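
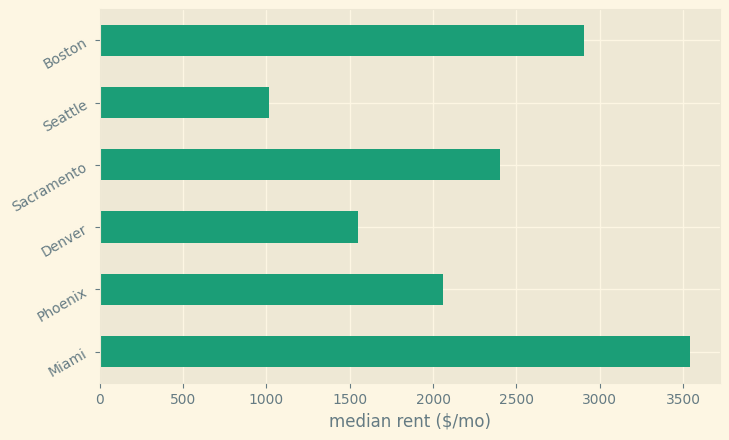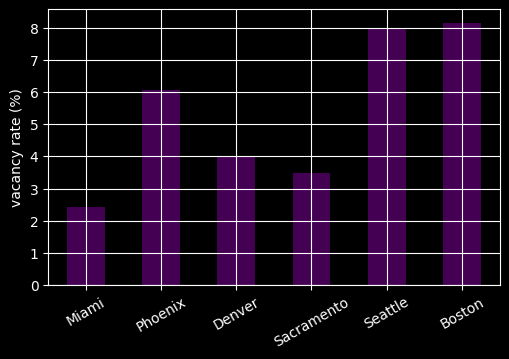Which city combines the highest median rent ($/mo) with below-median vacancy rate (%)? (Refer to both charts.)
Chart 2 median vacancy rate (%) ≈ 5; below-median cities: Miami, Denver, Sacramento. Among those, Miami has the highest median rent ($/mo) (≈ 3500).

Miami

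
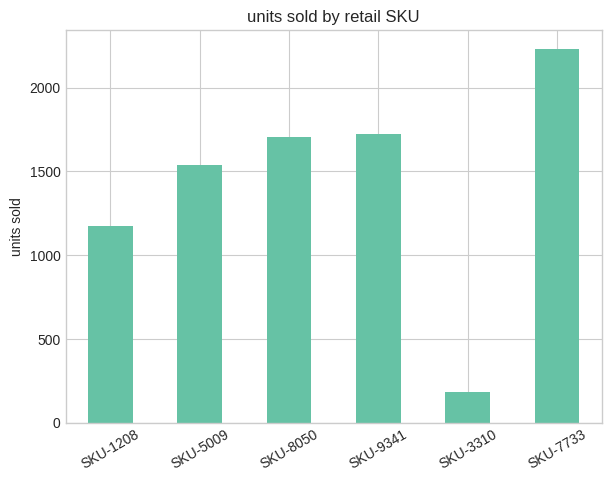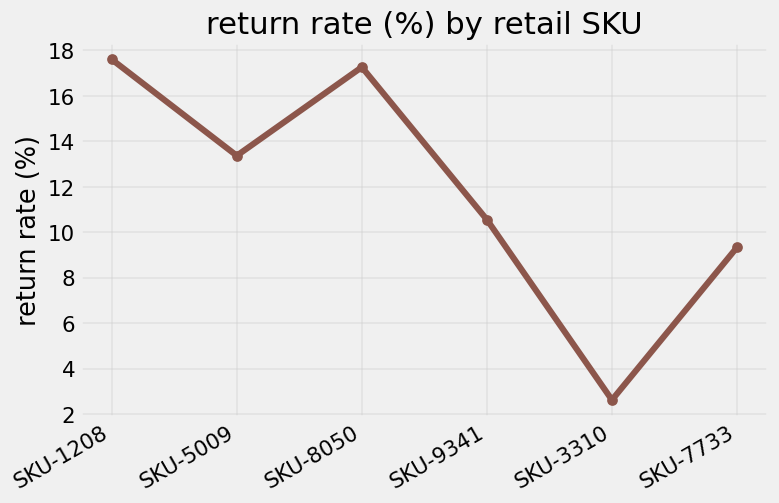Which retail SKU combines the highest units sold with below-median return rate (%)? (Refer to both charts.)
SKU-7733

Chart 2 median return rate (%) ≈ 12; below-median retail SKUs: SKU-9341, SKU-3310, SKU-7733. Among those, SKU-7733 has the highest units sold (≈ 2000).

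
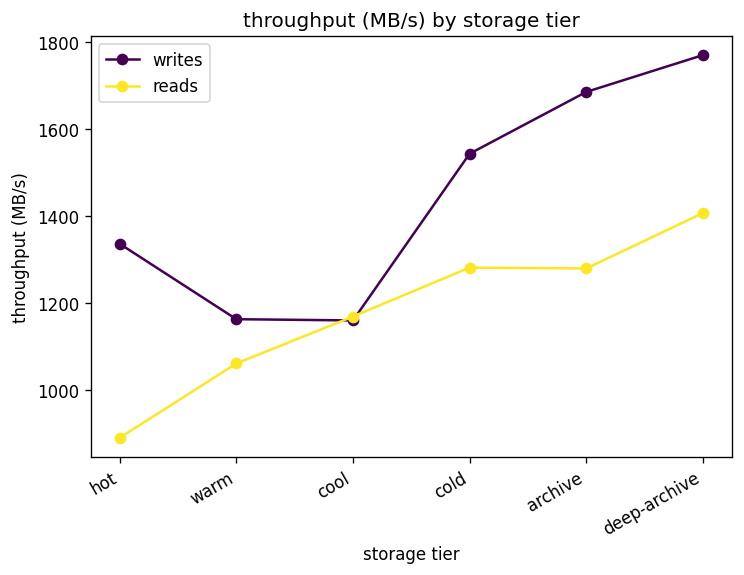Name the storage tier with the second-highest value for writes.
archive

Top 3 for writes: deep-archive ≈ 1800, archive ≈ 1700, cold ≈ 1500.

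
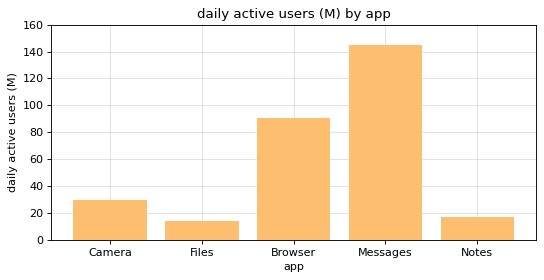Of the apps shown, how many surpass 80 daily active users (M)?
2

Above 80: Browser, Messages.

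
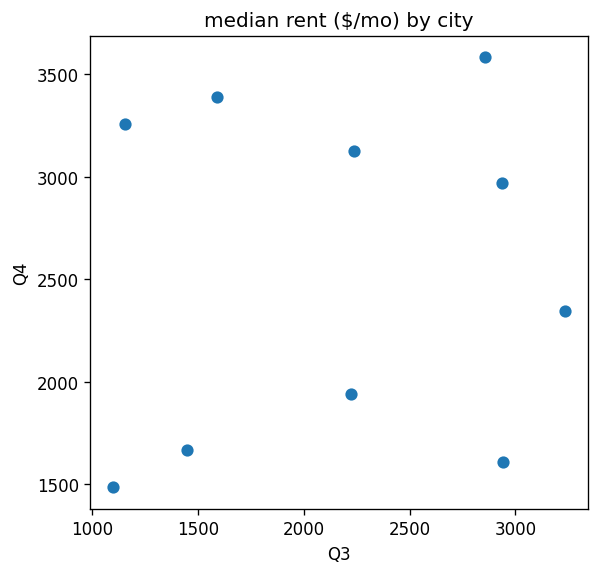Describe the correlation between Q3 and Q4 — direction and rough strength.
Points are roughly uncorrelated; weak (|r| ≈ 0.1).

no clear correlation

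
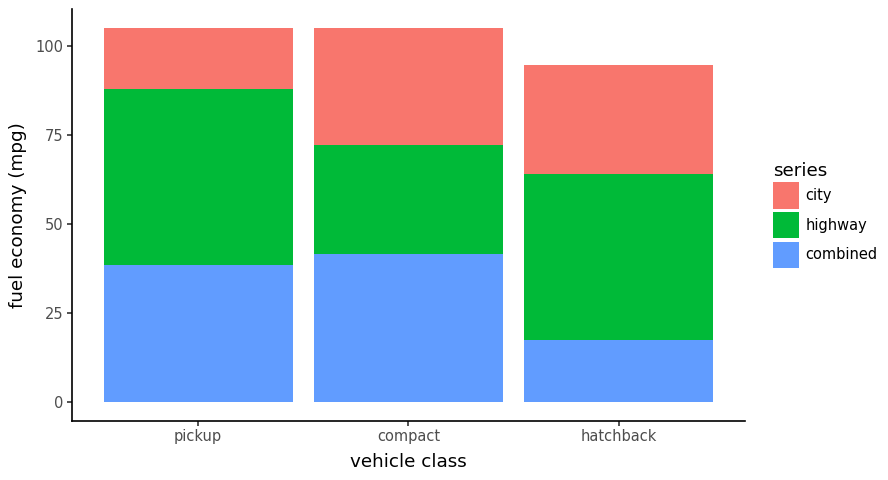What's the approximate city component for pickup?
city top ≈ 110, bottom ≈ 90; segment ≈ 20.

≈ 20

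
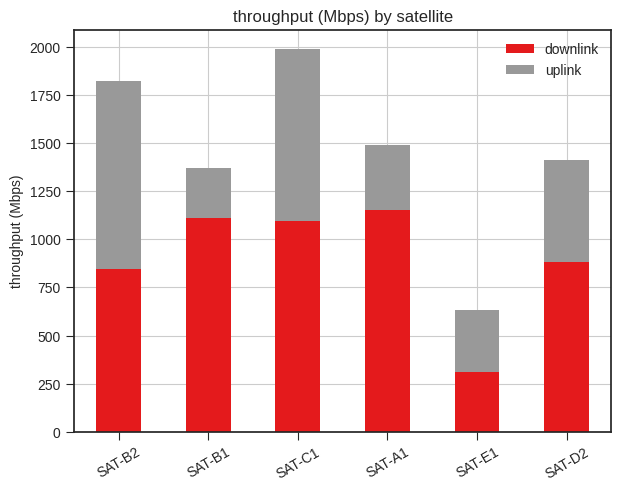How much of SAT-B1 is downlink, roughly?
≈ 1200

downlink top ≈ 1200, bottom ≈ 0; segment ≈ 1200.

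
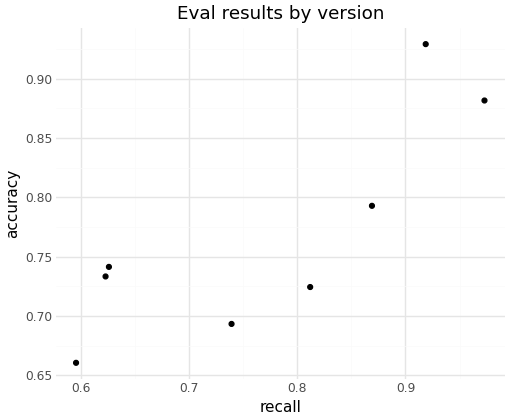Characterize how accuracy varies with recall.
Points are positively correlated; strong (|r| ≈ 0.8).

positive, strong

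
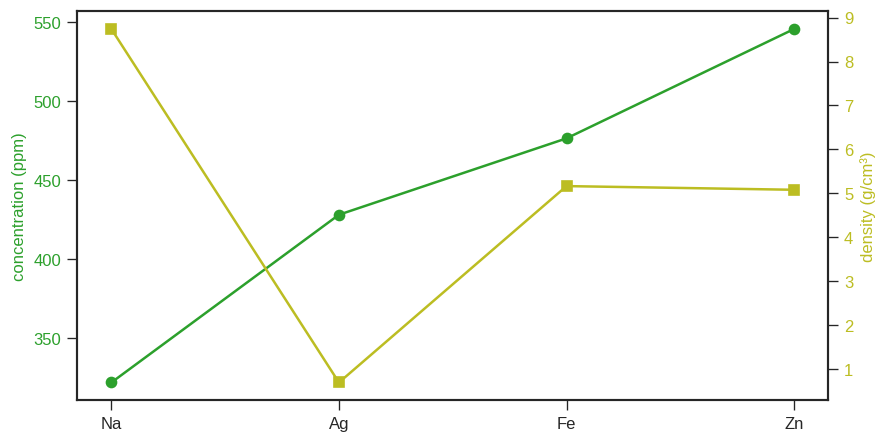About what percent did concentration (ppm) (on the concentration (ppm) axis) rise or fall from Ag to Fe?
≈ +14.3%

Ag ≈ 420, Fe ≈ 480; (480 − 420) / 420 ≈ +14.3%.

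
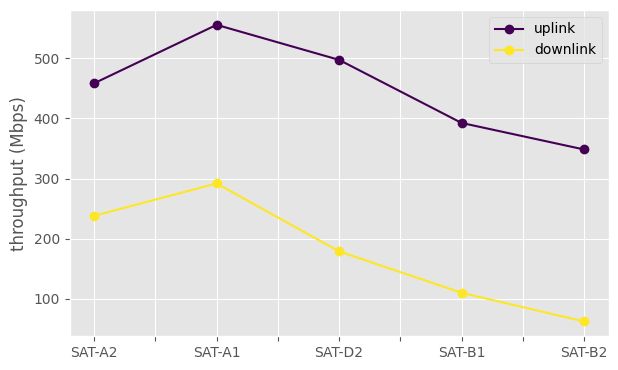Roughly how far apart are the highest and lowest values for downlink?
≈ 250

Max SAT-A1 ≈ 300, min SAT-B2 ≈ 50; range ≈ 250.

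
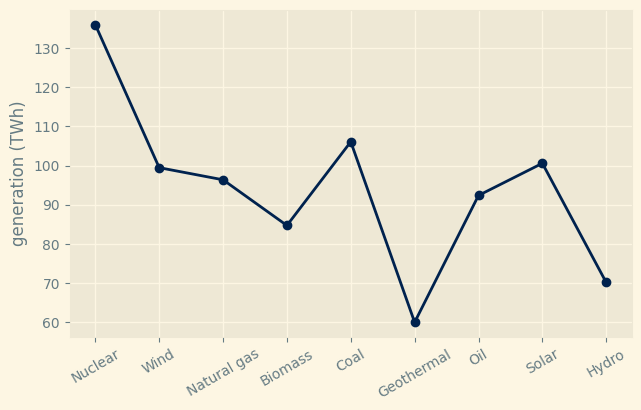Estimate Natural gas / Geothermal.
Natural gas ≈ 100, Geothermal ≈ 60; 100/60 ≈ 1.67.

≈ 1.67×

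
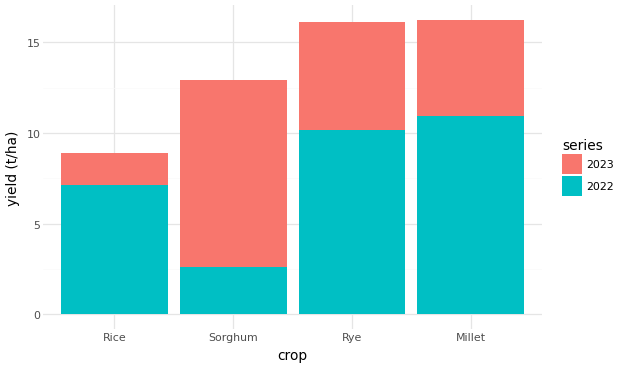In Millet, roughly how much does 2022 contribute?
≈ 10

2022 top ≈ 10, bottom ≈ 0; segment ≈ 10.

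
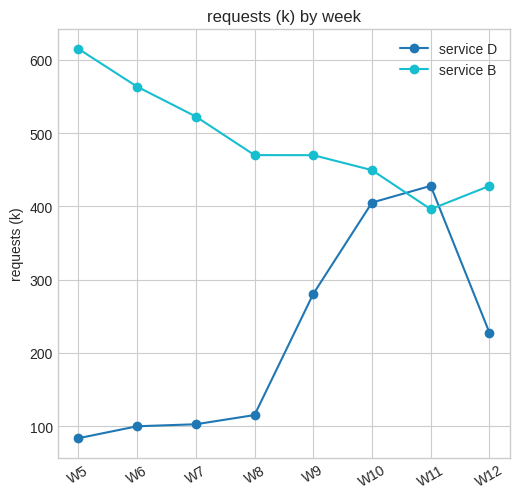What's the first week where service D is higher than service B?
W10: service D ≈ 400 vs service B ≈ 450 (not yet); W11: service D ≈ 450 vs service B ≈ 400 (first crossover).

W11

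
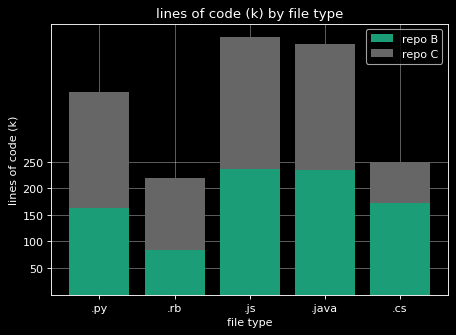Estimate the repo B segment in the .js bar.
≈ 250

repo B top ≈ 250, bottom ≈ 0; segment ≈ 250.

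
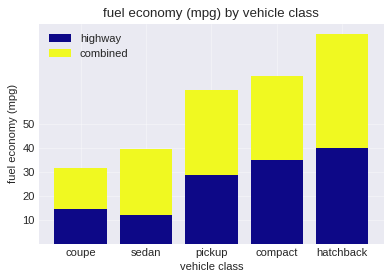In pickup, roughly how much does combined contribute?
combined top ≈ 60, bottom ≈ 30; segment ≈ 30.

≈ 30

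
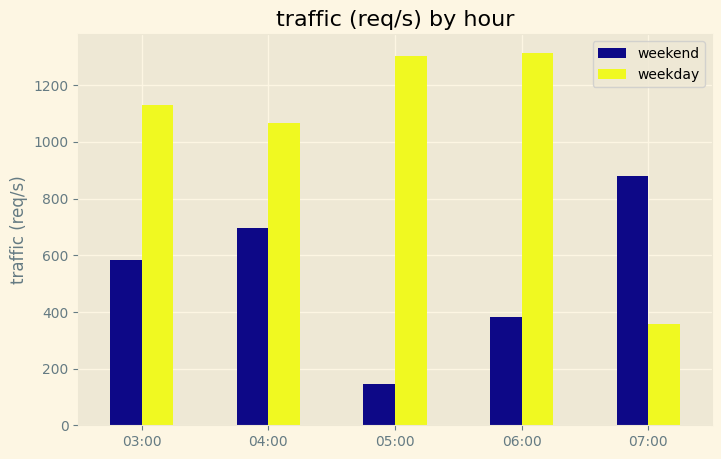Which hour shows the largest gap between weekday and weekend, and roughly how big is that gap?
05:00: weekday ≈ 1400, weekend ≈ 200 → gap ≈ 1200. Next-largest (06:00) is only ≈ 1000.

05:00, ≈ 1200 req/s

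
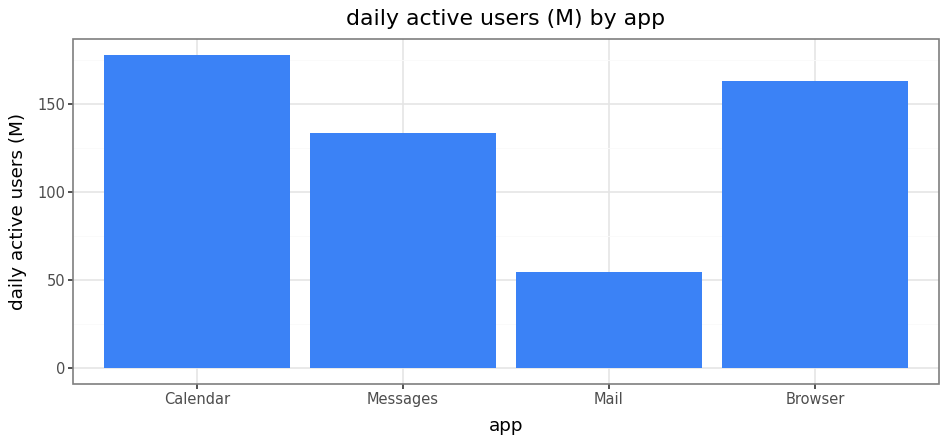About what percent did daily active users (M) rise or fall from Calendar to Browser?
≈ -11.1%

Calendar ≈ 180, Browser ≈ 160; (160 − 180) / 180 ≈ -11.1%.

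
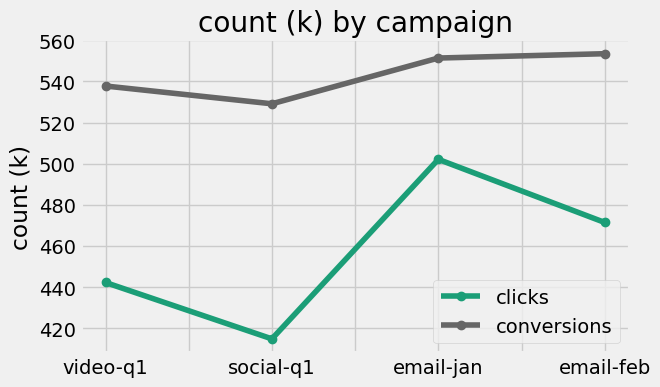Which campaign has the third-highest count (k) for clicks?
video-q1

Top 4 for clicks: email-jan ≈ 500, email-feb ≈ 480, video-q1 ≈ 440, social-q1 ≈ 420.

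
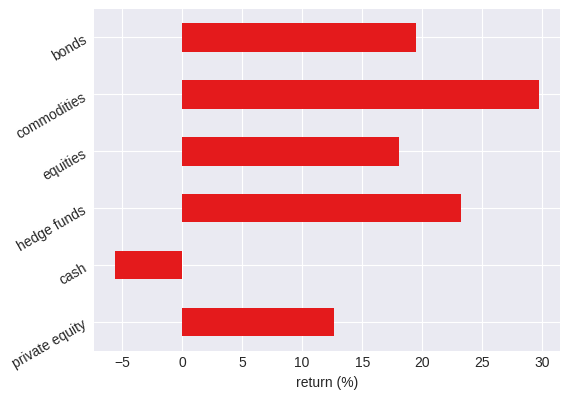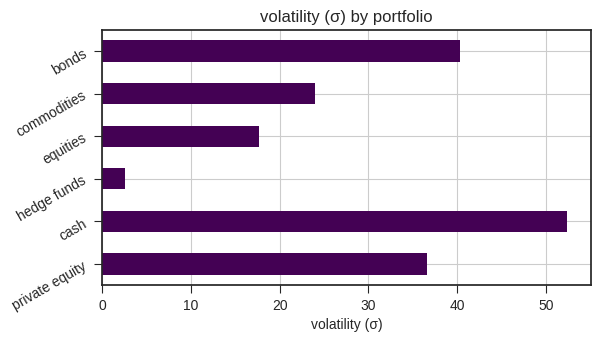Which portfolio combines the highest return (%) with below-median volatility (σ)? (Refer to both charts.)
commodities

Chart 2 median volatility (σ) ≈ 30; below-median portfolios: hedge funds, equities, commodities. Among those, commodities has the highest return (%) (≈ 30).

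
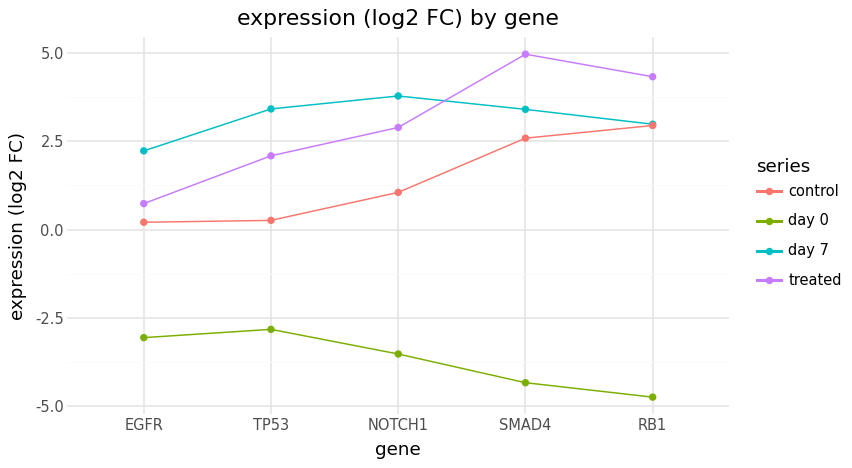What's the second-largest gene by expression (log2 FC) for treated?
Top 3 for treated: SMAD4 ≈ 5, RB1 ≈ 4, NOTCH1 ≈ 3.

RB1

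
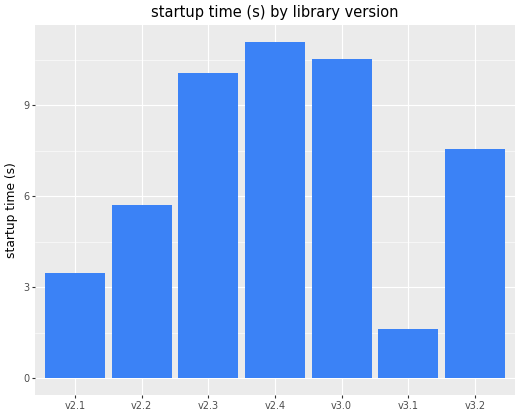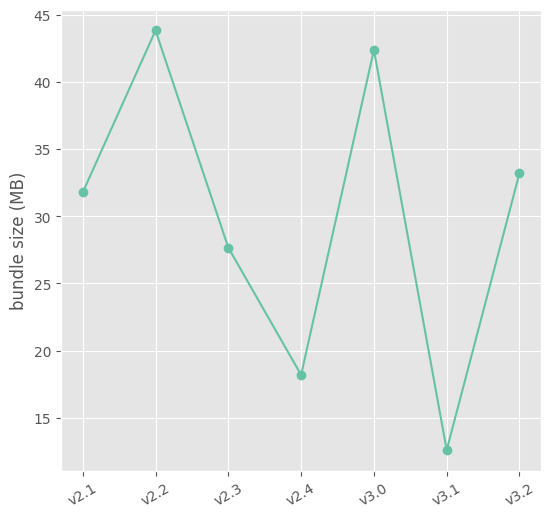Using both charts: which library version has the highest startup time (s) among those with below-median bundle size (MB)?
Chart 2 median bundle size (MB) ≈ 30; below-median library versions: v2.3, v2.4, v3.1. Among those, v2.4 has the highest startup time (s) (≈ 12).

v2.4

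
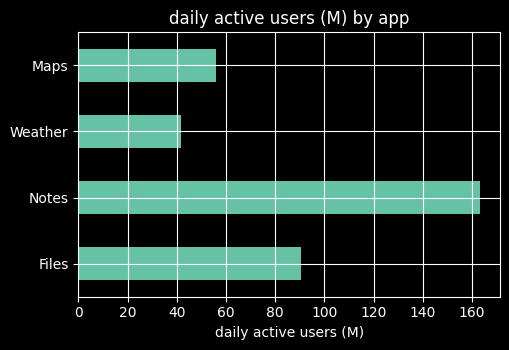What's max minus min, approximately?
Max Notes ≈ 160, min Weather ≈ 40; range ≈ 120.

≈ 120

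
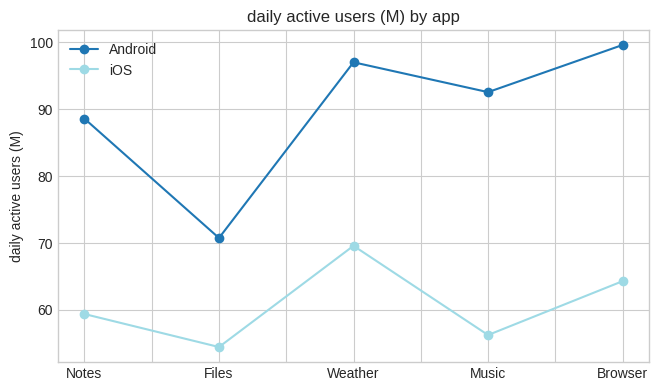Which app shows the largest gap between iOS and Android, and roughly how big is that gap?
Music, ≈ 40 M

Music: iOS ≈ 55, Android ≈ 95 → gap ≈ 40. Next-largest (Browser) is only ≈ 35.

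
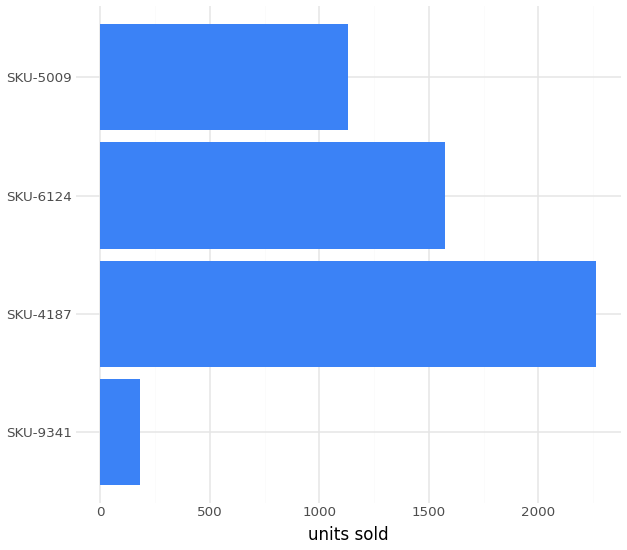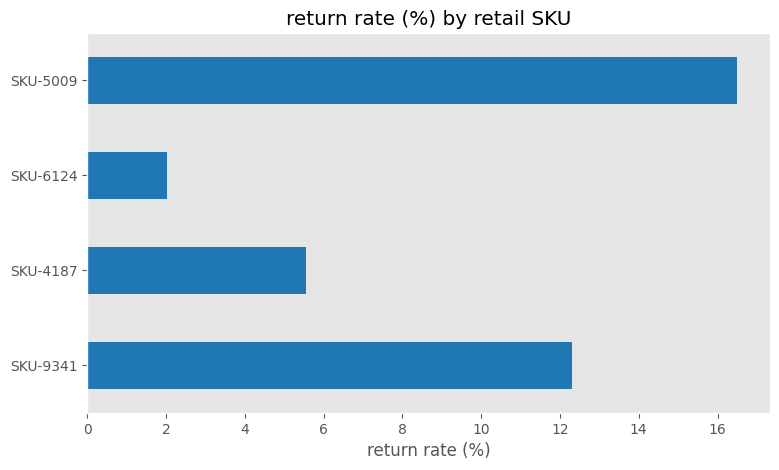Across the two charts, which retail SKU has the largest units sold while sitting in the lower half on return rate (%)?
SKU-4187

Chart 2 median return rate (%) ≈ 8; below-median retail SKUs: SKU-4187, SKU-6124. Among those, SKU-4187 has the highest units sold (≈ 2500).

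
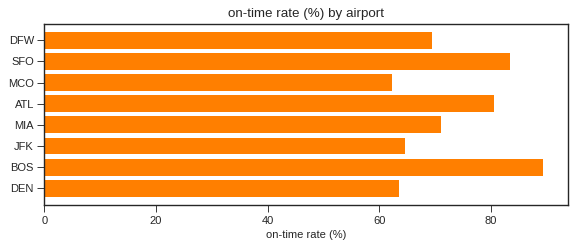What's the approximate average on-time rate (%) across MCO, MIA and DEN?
≈ 63

(60 + 70 + 60) / 3 ≈ 63.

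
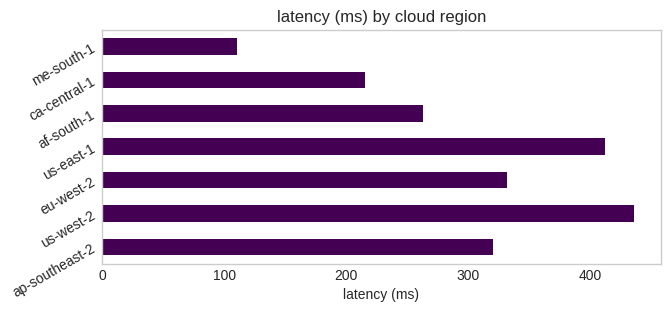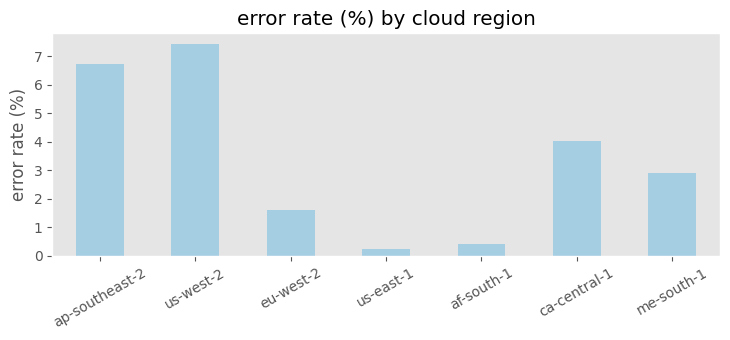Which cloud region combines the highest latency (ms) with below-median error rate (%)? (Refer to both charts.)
us-east-1

Chart 2 median error rate (%) ≈ 3; below-median cloud regions: eu-west-2, us-east-1, af-south-1. Among those, us-east-1 has the highest latency (ms) (≈ 400).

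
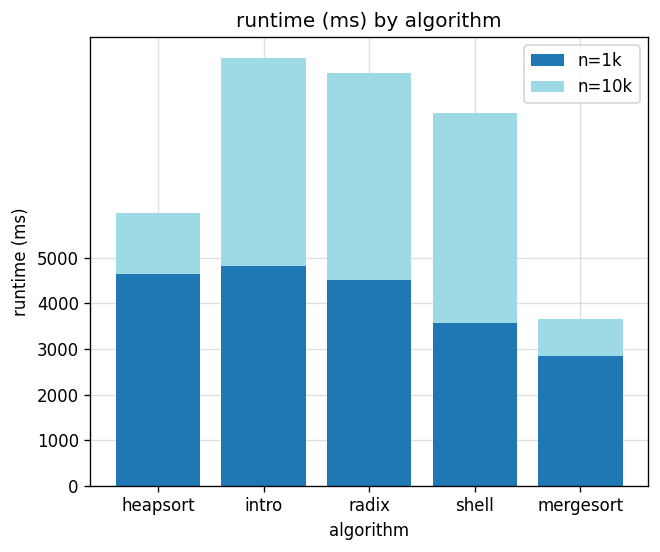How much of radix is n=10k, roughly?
n=10k top ≈ 9000, bottom ≈ 5000; segment ≈ 4000.

≈ 4000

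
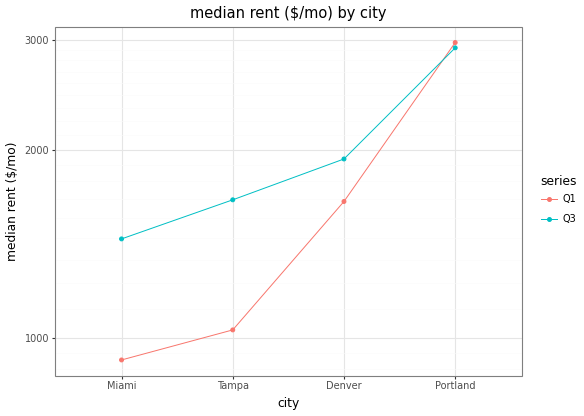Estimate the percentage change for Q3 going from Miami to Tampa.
Miami ≈ 1400, Tampa ≈ 1600; (1600 − 1400) / 1400 ≈ +14.3%.

≈ +14.3%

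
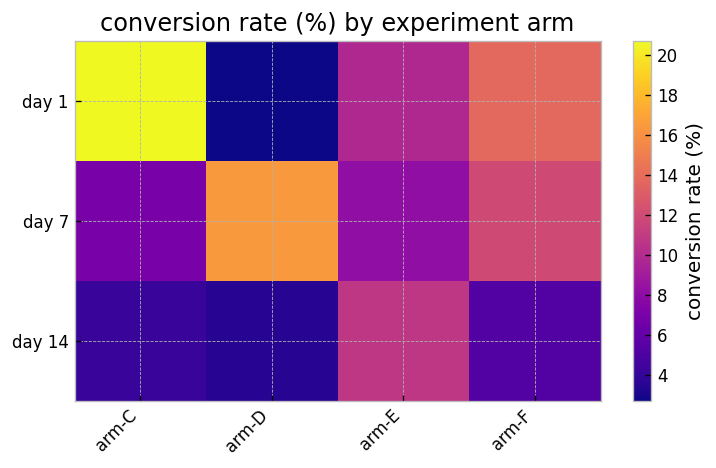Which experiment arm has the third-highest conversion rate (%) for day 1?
arm-E

Top 4 for day 1: arm-C ≈ 20, arm-F ≈ 14, arm-E ≈ 10, arm-D ≈ 2.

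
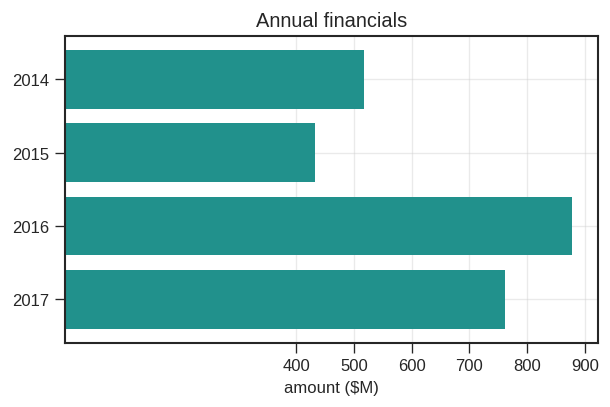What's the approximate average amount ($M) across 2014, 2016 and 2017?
≈ 733

(500 + 900 + 800) / 3 ≈ 733.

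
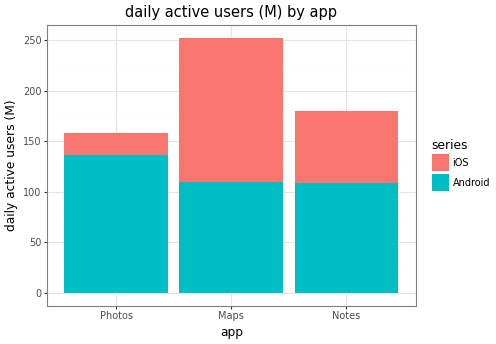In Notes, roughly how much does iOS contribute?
iOS top ≈ 175, bottom ≈ 100; segment ≈ 75.

≈ 75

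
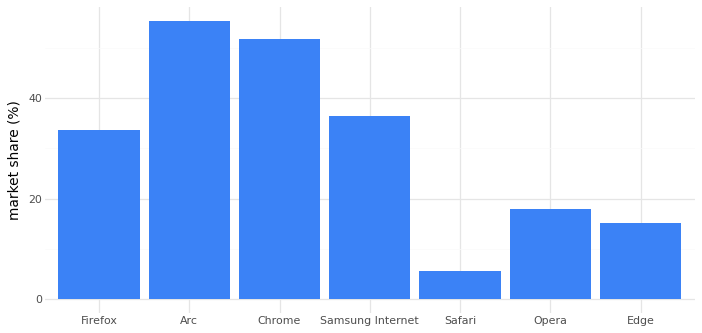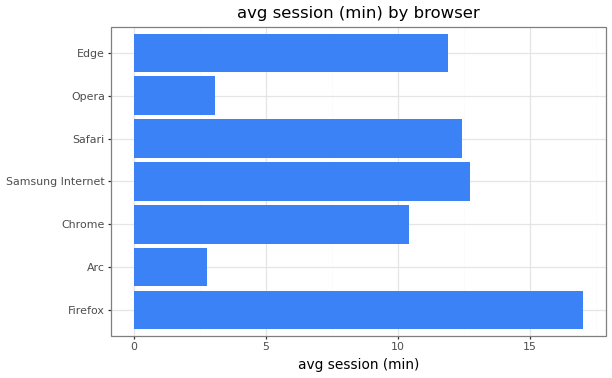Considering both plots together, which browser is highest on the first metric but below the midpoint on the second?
Chart 2 median avg session (min) ≈ 12; below-median browsers: Arc, Chrome, Opera. Among those, Arc has the highest market share (%) (≈ 60).

Arc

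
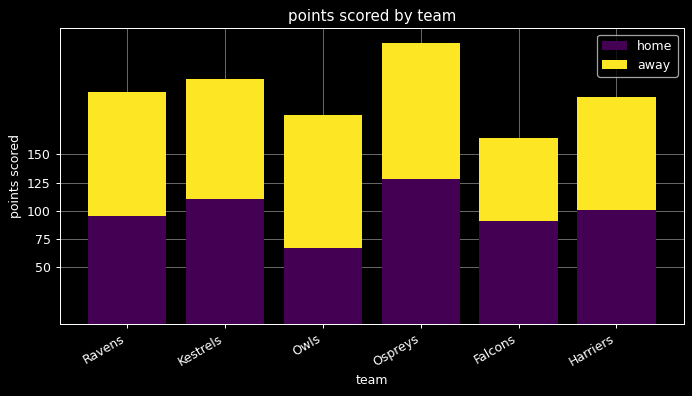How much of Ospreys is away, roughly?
≈ 125

away top ≈ 250, bottom ≈ 125; segment ≈ 125.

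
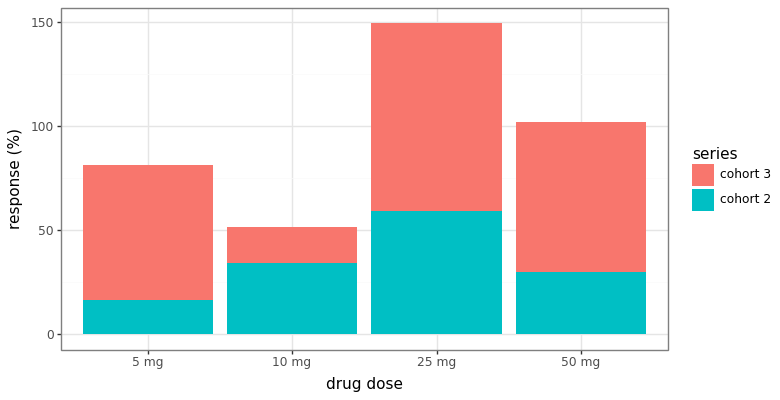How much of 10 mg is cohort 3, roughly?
≈ 20

cohort 3 top ≈ 60, bottom ≈ 40; segment ≈ 20.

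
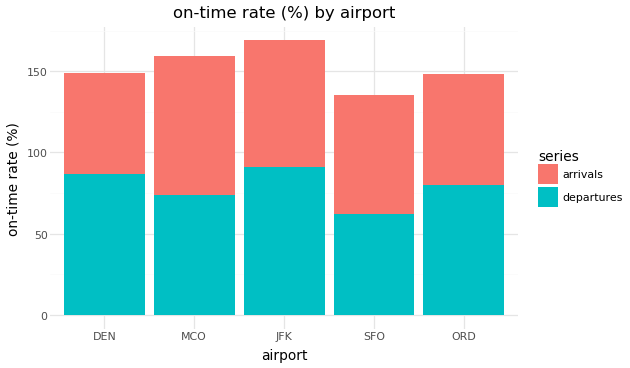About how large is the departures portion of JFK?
≈ 100

departures top ≈ 100, bottom ≈ 0; segment ≈ 100.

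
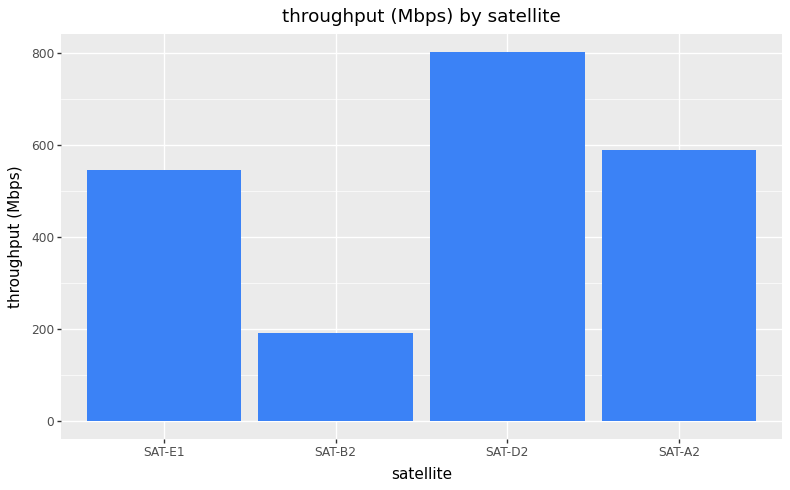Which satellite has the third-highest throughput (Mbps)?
Top 4: SAT-D2 ≈ 800, SAT-A2 ≈ 600, SAT-E1 ≈ 500, SAT-B2 ≈ 200.

SAT-E1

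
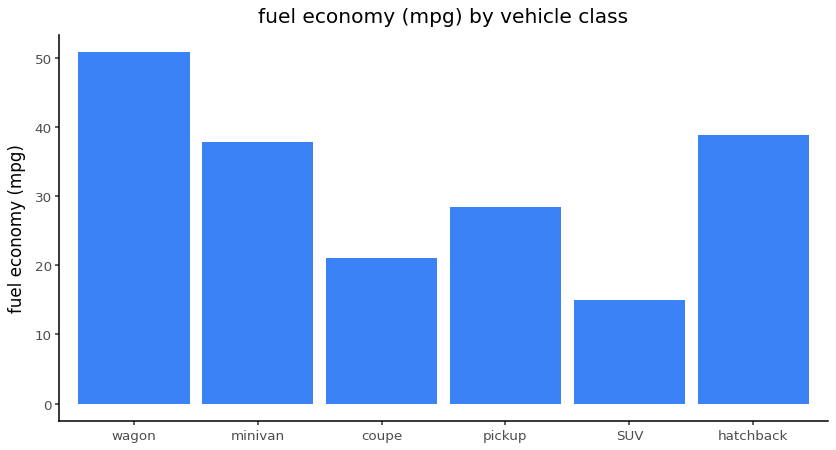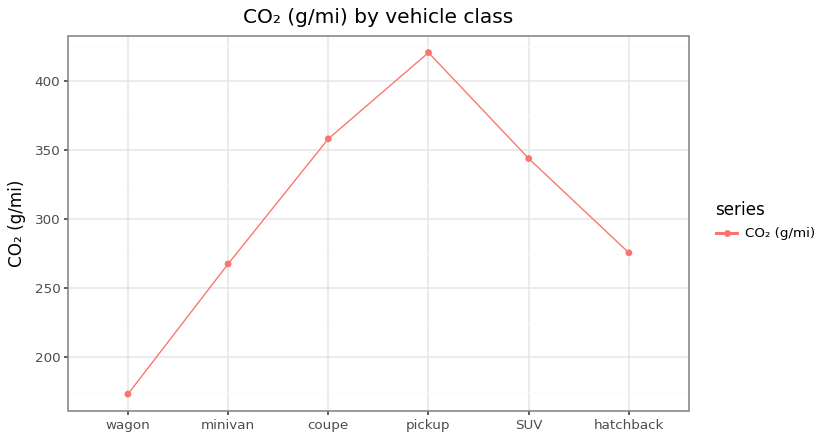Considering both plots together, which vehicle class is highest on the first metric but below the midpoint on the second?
Chart 2 median CO₂ (g/mi) ≈ 300; below-median vehicle classes: wagon, minivan, hatchback. Among those, wagon has the highest fuel economy (mpg) (≈ 50).

wagon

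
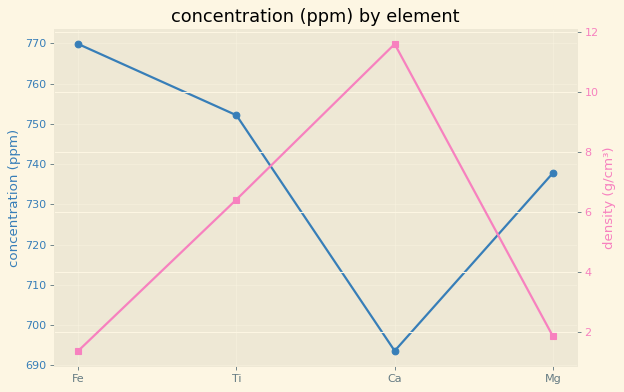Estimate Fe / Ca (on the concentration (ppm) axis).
≈ 1.12×

Fe ≈ 770, Ca ≈ 690; 770/690 ≈ 1.12.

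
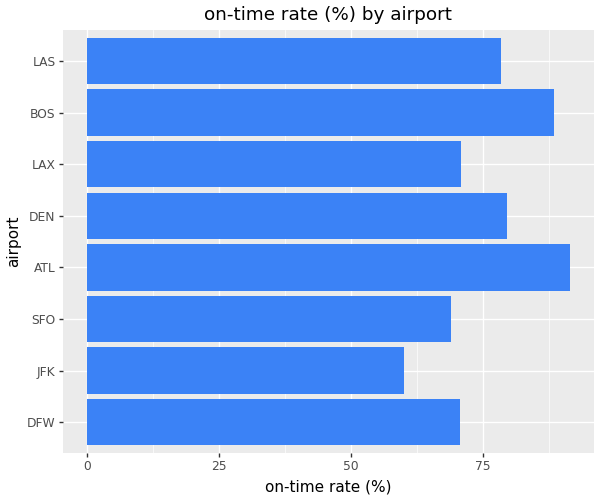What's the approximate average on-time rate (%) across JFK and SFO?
≈ 65

(60 + 70) / 2 ≈ 65.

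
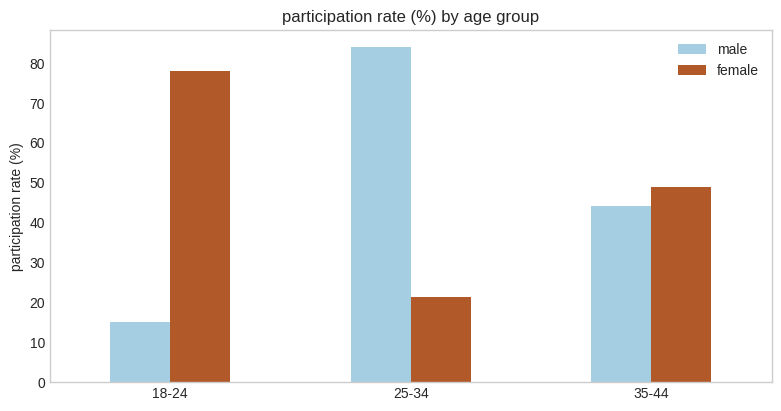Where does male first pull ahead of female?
25-34

18-24: male ≈ 20 vs female ≈ 80 (not yet); 25-34: male ≈ 80 vs female ≈ 20 (first crossover).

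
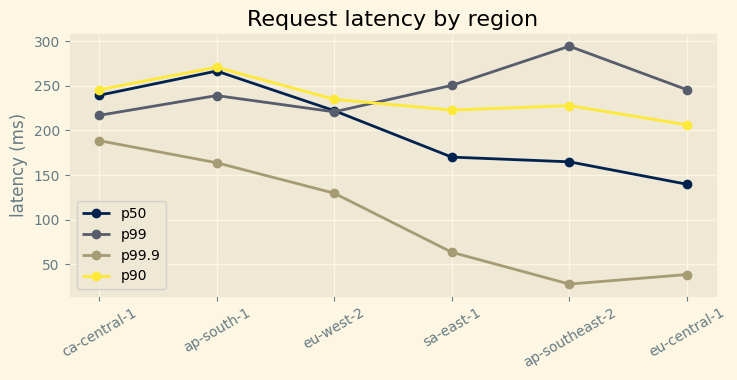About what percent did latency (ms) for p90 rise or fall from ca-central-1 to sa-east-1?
≈ -10%

ca-central-1 ≈ 250, sa-east-1 ≈ 225; (225 − 250) / 250 ≈ -10%.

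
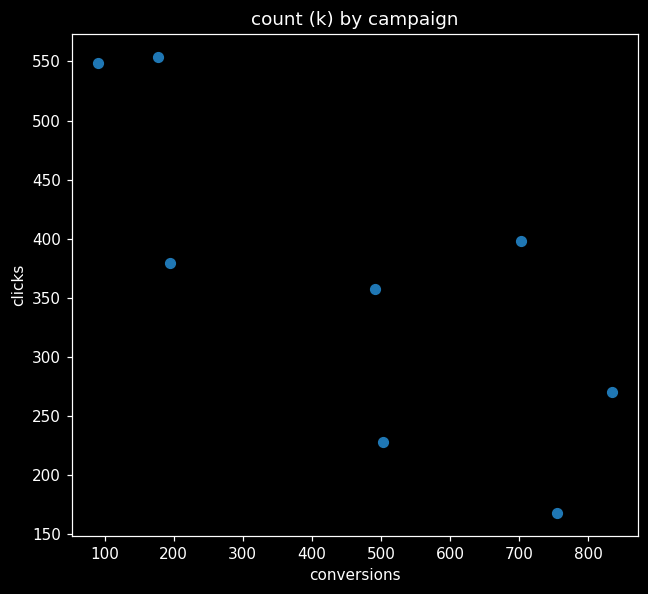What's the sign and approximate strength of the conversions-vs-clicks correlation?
negative, strong

Points are negatively correlated; strong (|r| ≈ 0.8).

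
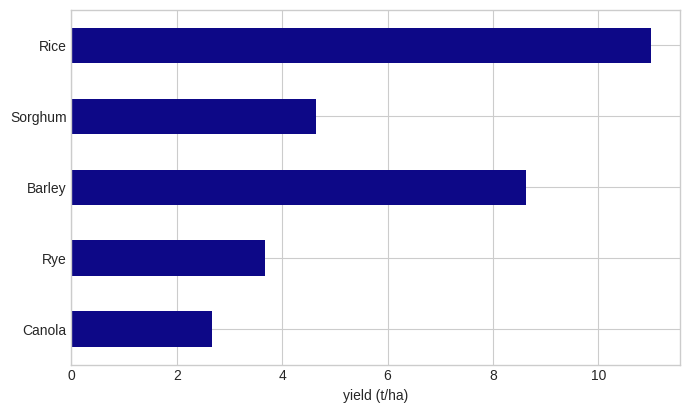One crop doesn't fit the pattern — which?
Rice

Rice ≈ 11; the rest sit between ≈ 3 and ≈ 9.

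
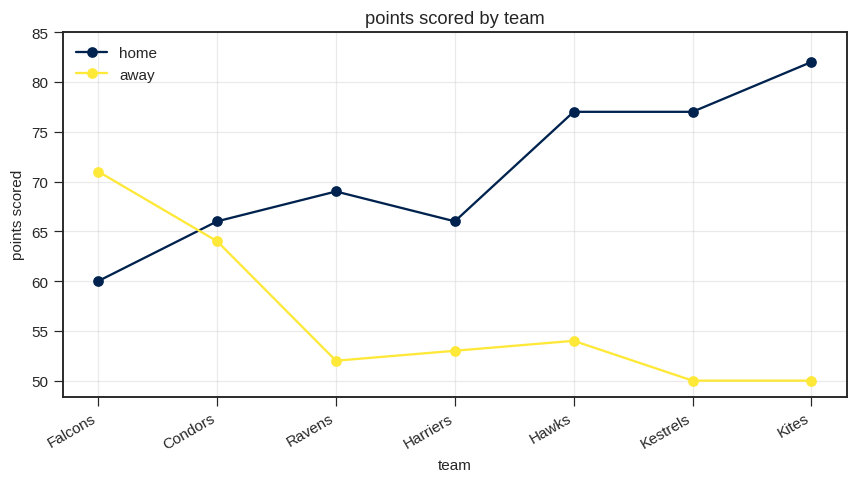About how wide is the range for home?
Max Kites ≈ 80, min Falcons ≈ 60; range ≈ 20.

≈ 20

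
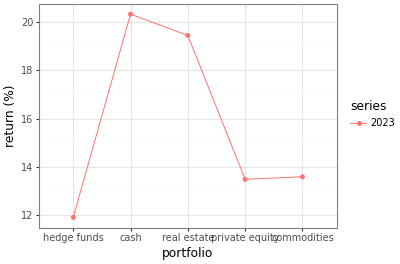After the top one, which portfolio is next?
real estate

Top 3: cash ≈ 20, real estate ≈ 19, commodities ≈ 14.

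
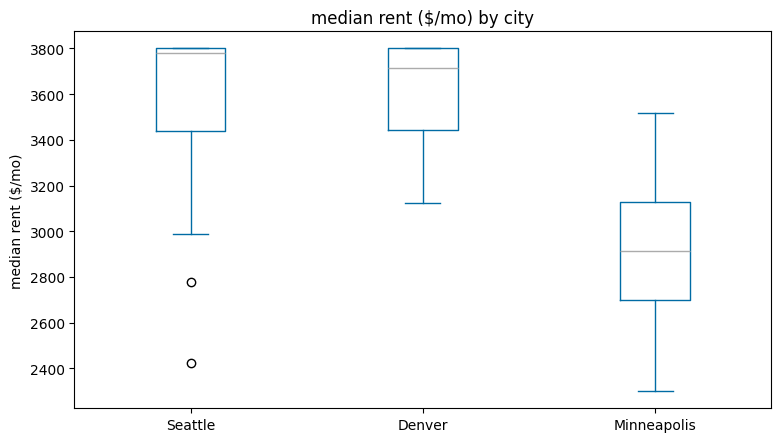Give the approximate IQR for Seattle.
≈ 400

Q3 ≈ 3800, Q1 ≈ 3400; IQR ≈ 400.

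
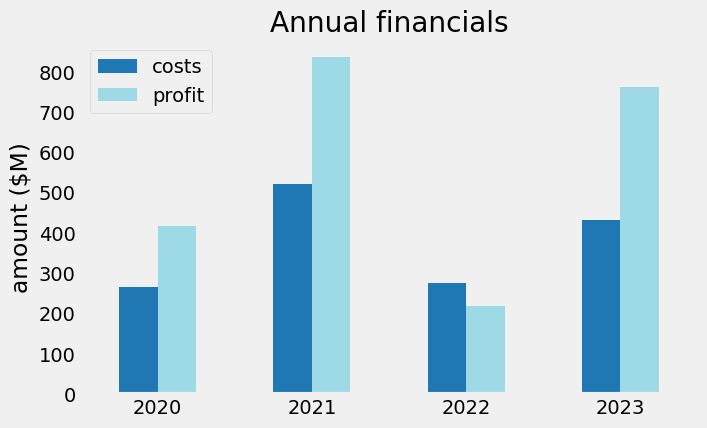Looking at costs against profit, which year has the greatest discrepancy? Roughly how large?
2023, ≈ 400 $M

2023: costs ≈ 400, profit ≈ 800 → gap ≈ 400. Next-largest (2021) is only ≈ 300.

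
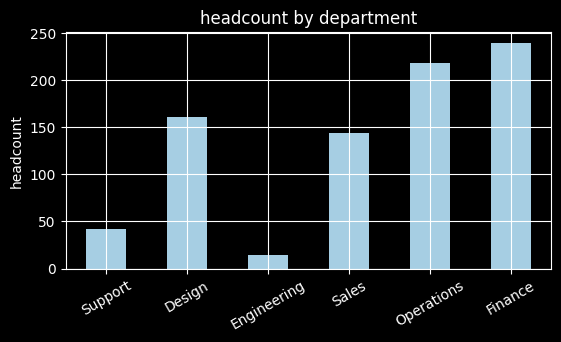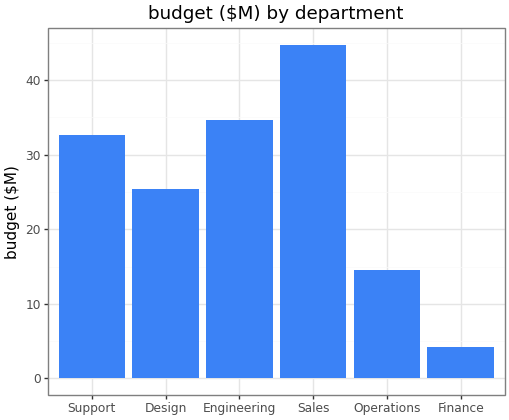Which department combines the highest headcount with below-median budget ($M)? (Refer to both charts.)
Chart 2 median budget ($M) ≈ 30; below-median departments: Design, Operations, Finance. Among those, Finance has the highest headcount (≈ 250).

Finance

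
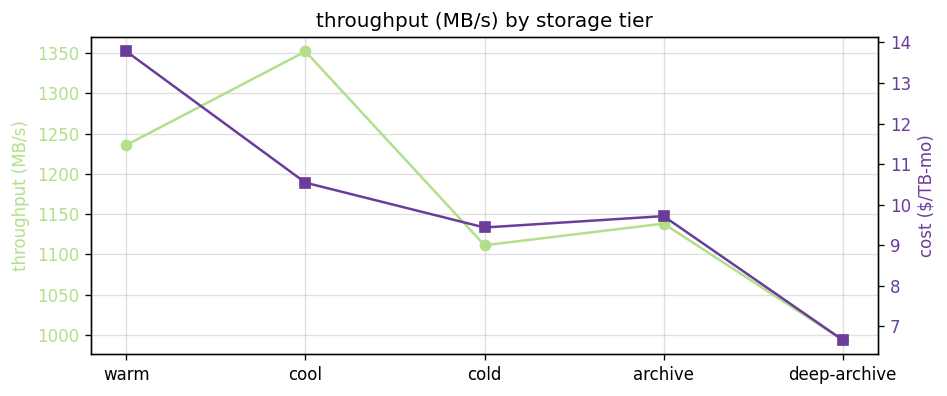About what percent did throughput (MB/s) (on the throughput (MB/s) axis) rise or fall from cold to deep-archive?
≈ -9.1%

cold ≈ 1100, deep-archive ≈ 1000; (1000 − 1100) / 1100 ≈ -9.1%.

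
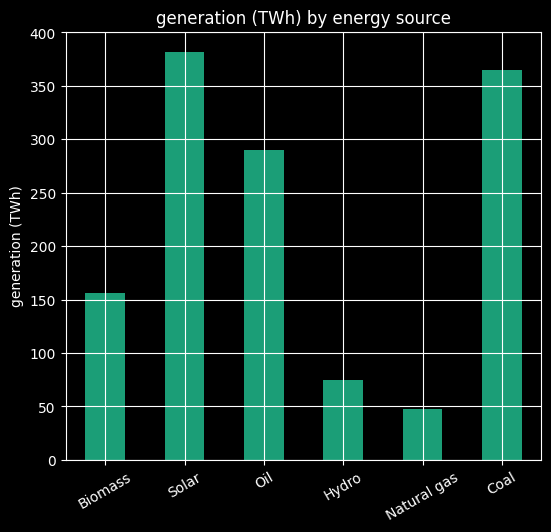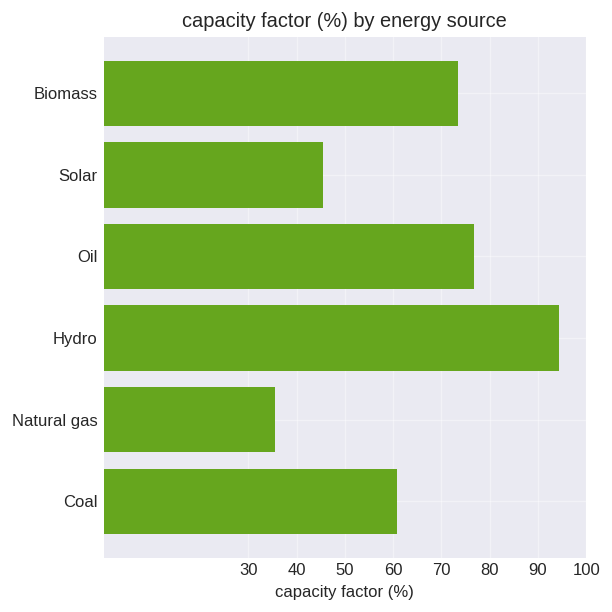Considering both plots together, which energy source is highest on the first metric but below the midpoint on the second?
Chart 2 median capacity factor (%) ≈ 70; below-median energy sources: Solar, Natural gas, Coal. Among those, Solar has the highest generation (TWh) (≈ 400).

Solar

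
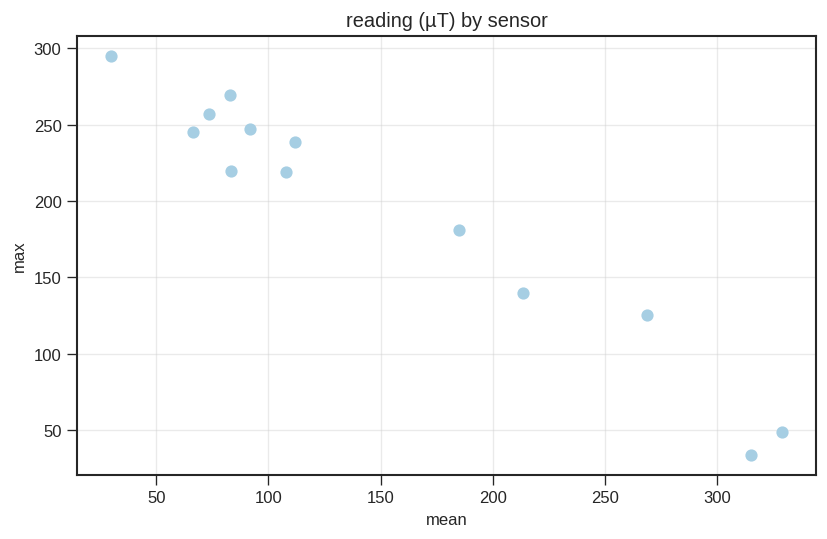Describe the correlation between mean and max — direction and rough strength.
negative, strong

Points are negatively correlated; strong (|r| ≈ 1.0).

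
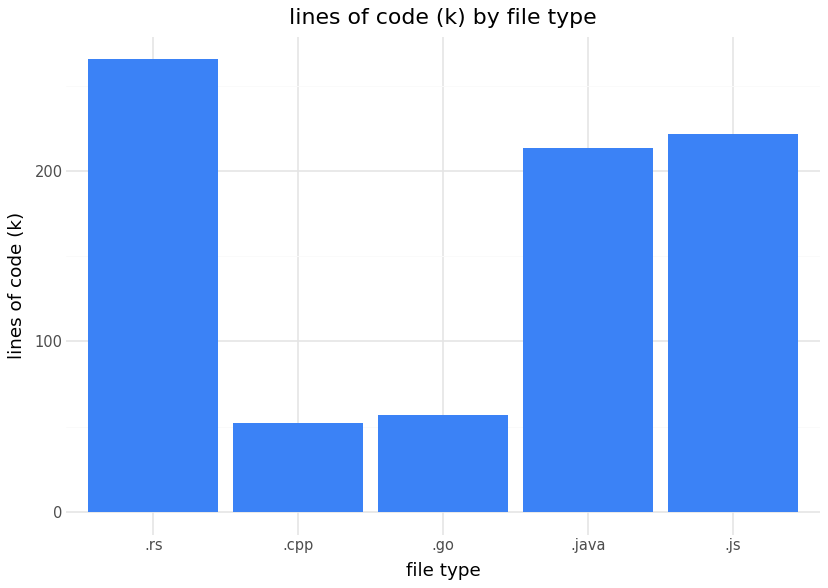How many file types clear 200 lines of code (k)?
Above 200: .rs, .java, .js.

3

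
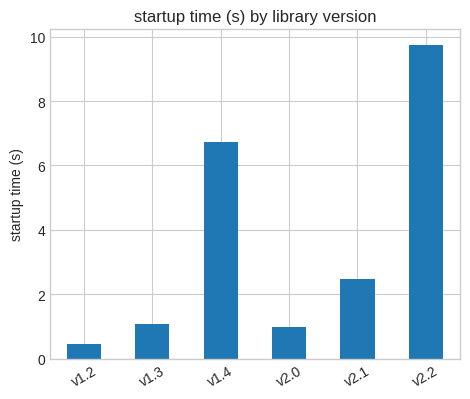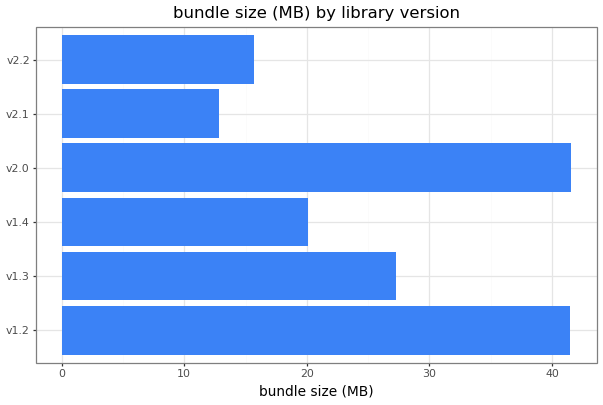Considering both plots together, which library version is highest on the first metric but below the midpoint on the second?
v2.2

Chart 2 median bundle size (MB) ≈ 25; below-median library versions: v1.4, v2.1, v2.2. Among those, v2.2 has the highest startup time (s) (≈ 10).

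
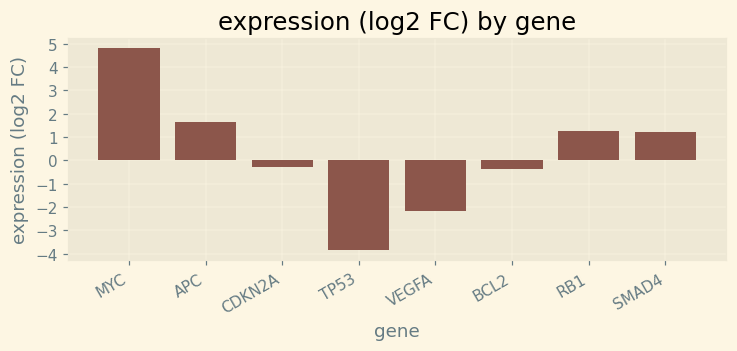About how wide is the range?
≈ 9

Max MYC ≈ 5, min TP53 ≈ -4; range ≈ 9.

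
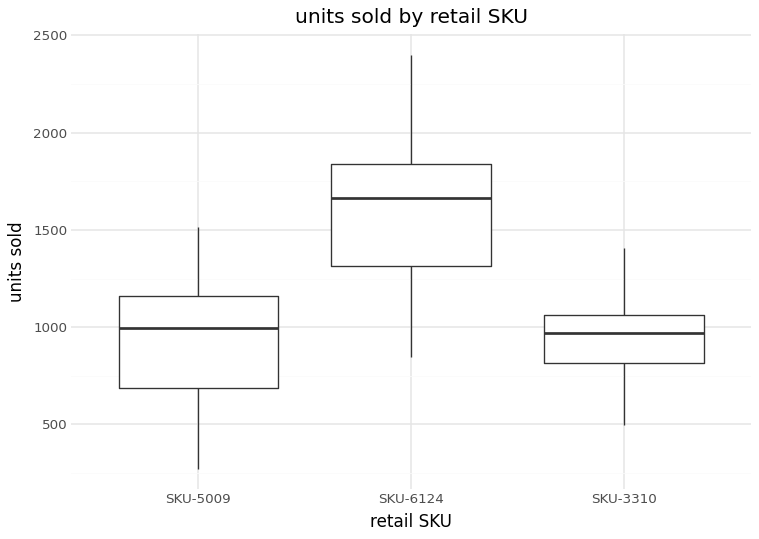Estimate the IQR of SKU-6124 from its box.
≈ 500

Q3 ≈ 1800, Q1 ≈ 1300; IQR ≈ 500.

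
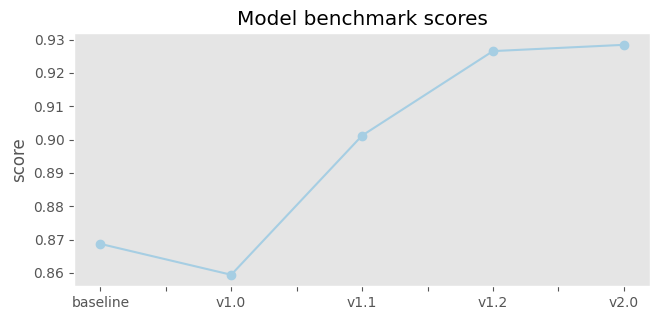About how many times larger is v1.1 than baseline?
≈ 1.03×

v1.1 ≈ 0.90, baseline ≈ 0.87; 0.90/0.87 ≈ 1.03.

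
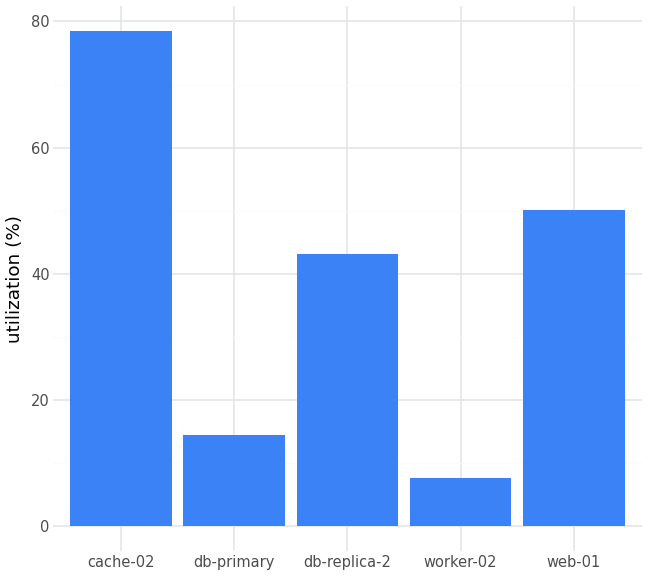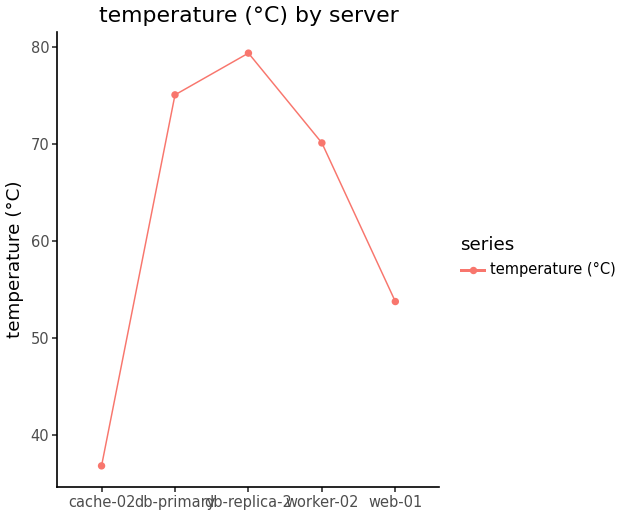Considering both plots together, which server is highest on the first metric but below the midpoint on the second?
Chart 2 median temperature (°C) ≈ 70; below-median servers: cache-02, web-01. Among those, cache-02 has the highest utilization (%) (≈ 80).

cache-02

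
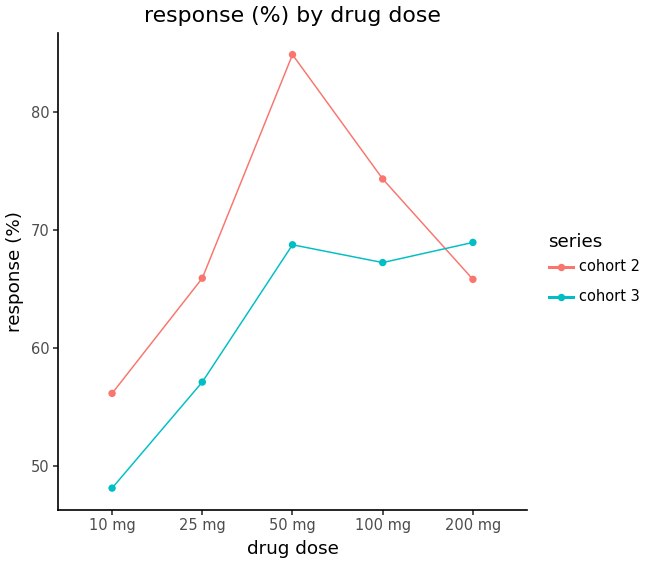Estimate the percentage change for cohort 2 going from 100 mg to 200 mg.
≈ -13.3%

100 mg ≈ 75, 200 mg ≈ 65; (65 − 75) / 75 ≈ -13.3%.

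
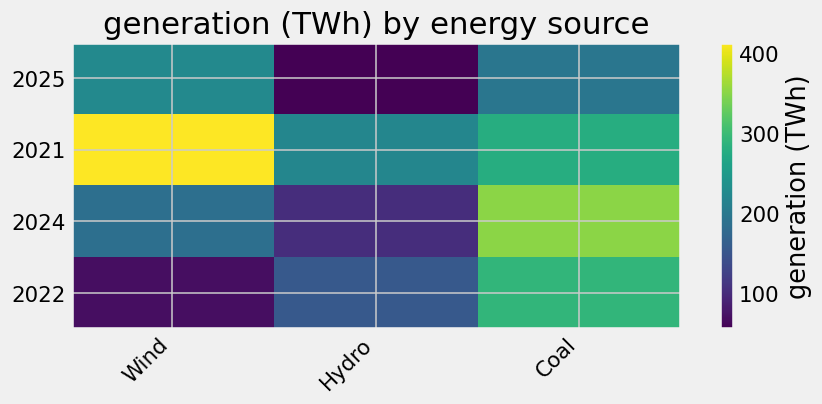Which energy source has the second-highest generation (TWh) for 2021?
Top 3 for 2021: Wind ≈ 400, Coal ≈ 300, Hydro ≈ 200.

Coal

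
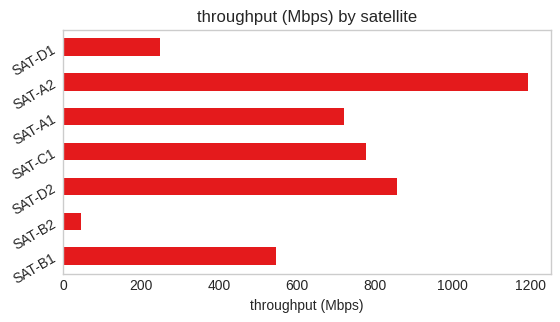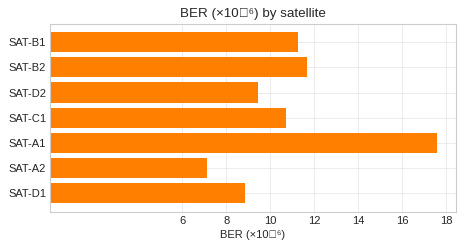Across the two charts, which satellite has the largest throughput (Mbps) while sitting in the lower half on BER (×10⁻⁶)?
Chart 2 median BER (×10⁻⁶) ≈ 10; below-median satellites: SAT-D2, SAT-A2, SAT-D1. Among those, SAT-A2 has the highest throughput (Mbps) (≈ 1200).

SAT-A2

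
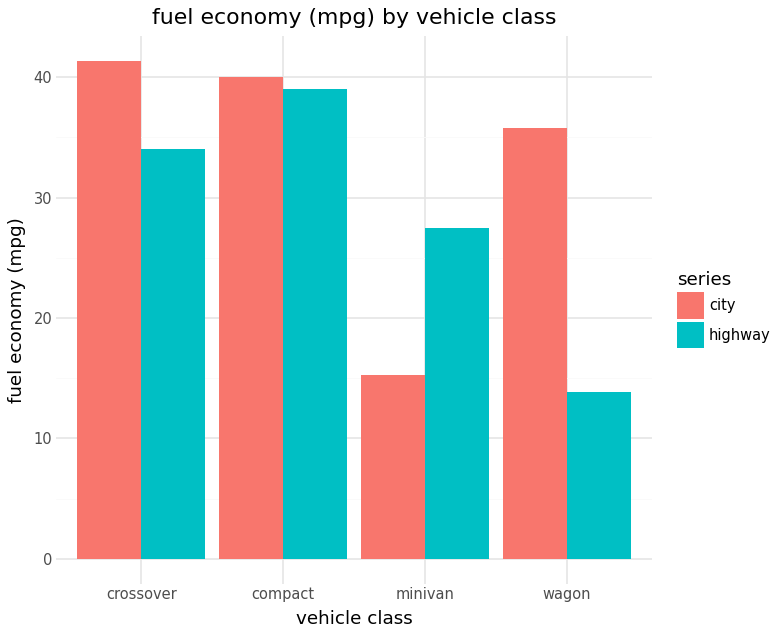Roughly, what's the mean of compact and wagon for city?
(40 + 35) / 2 ≈ 38.

≈ 38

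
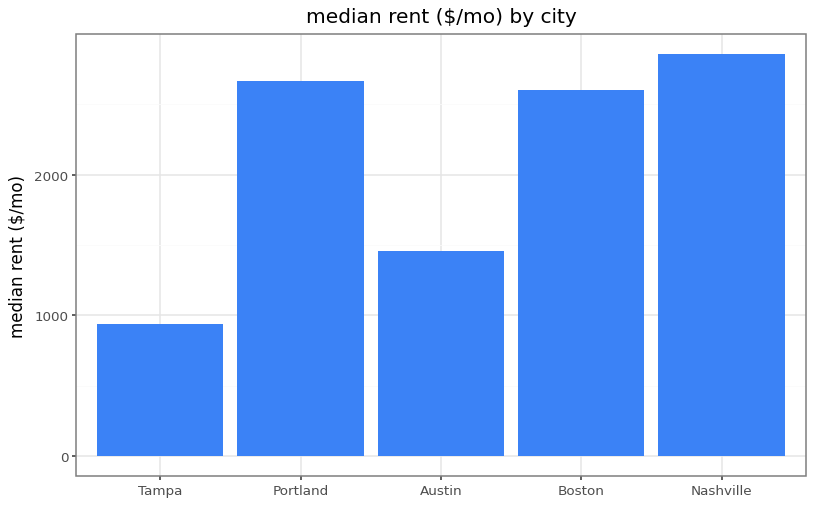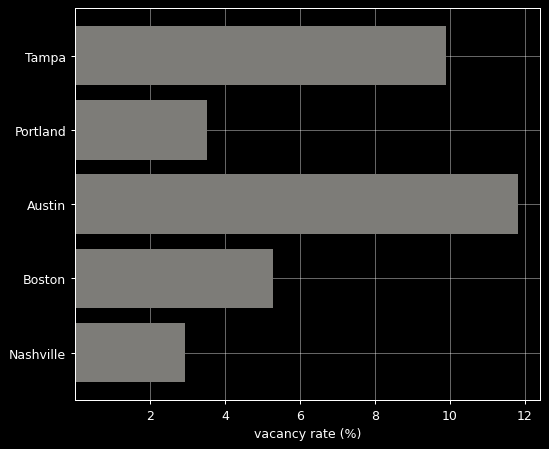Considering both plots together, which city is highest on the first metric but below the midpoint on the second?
Nashville

Chart 2 median vacancy rate (%) ≈ 6; below-median cities: Portland, Nashville. Among those, Nashville has the highest median rent ($/mo) (≈ 3000).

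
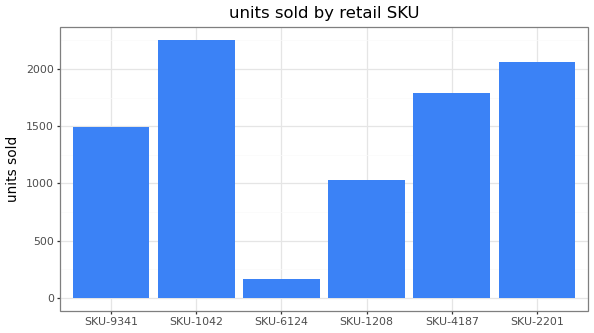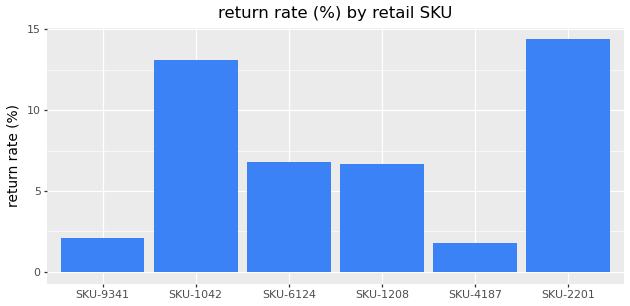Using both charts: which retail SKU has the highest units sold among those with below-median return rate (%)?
Chart 2 median return rate (%) ≈ 6; below-median retail SKUs: SKU-9341, SKU-1208, SKU-4187. Among those, SKU-4187 has the highest units sold (≈ 2000).

SKU-4187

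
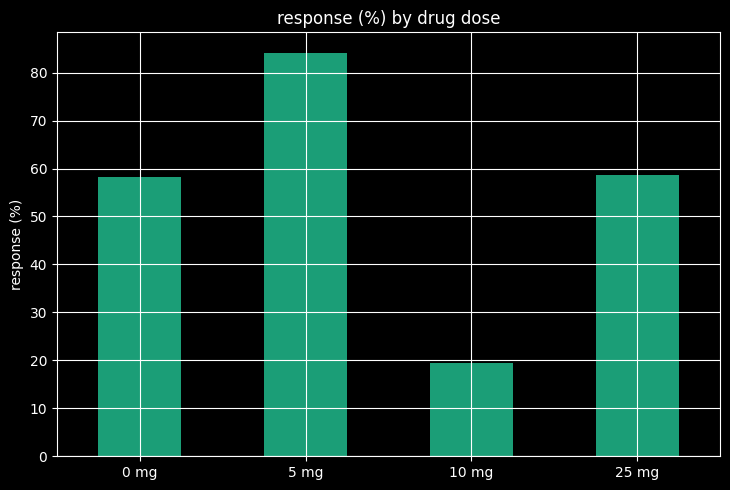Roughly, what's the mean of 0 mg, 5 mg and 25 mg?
≈ 67

(60 + 80 + 60) / 3 ≈ 67.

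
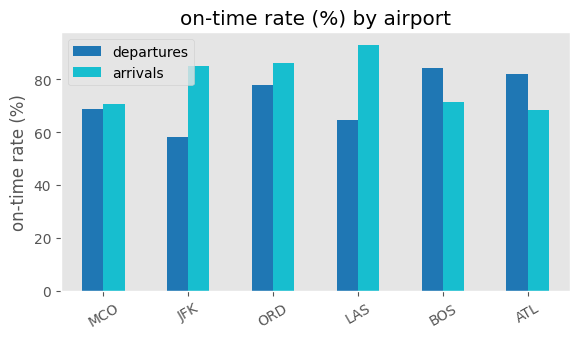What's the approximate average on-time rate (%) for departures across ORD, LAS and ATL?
(80 + 60 + 80) / 3 ≈ 73.

≈ 73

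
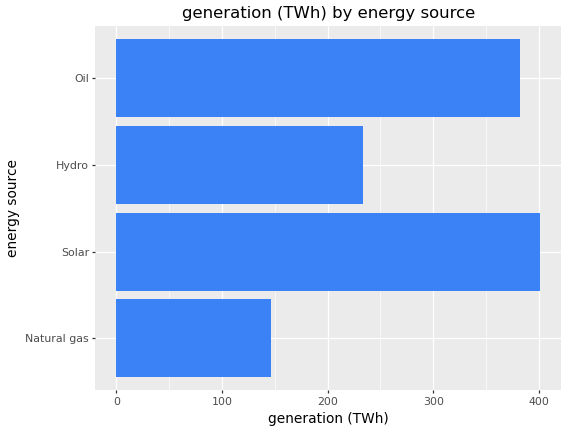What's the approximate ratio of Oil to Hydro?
Oil ≈ 400, Hydro ≈ 250; 400/250 ≈ 1.6.

≈ 1.6×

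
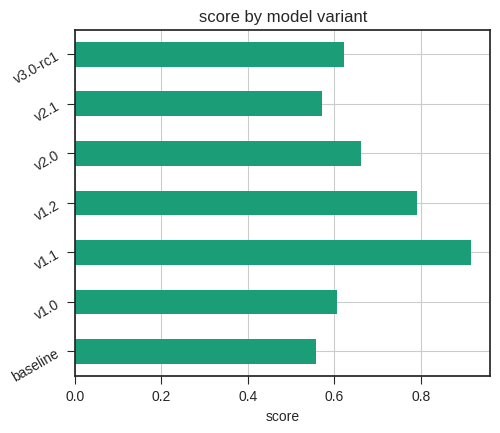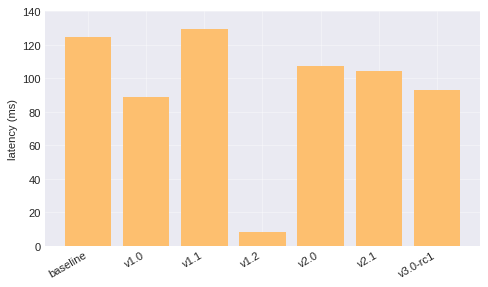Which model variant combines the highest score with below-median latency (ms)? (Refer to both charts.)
Chart 2 median latency (ms) ≈ 100; below-median model variants: v1.0, v1.2, v3.0-rc1. Among those, v1.2 has the highest score (≈ 0.8).

v1.2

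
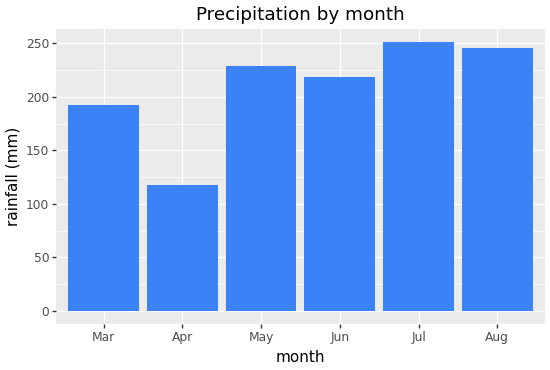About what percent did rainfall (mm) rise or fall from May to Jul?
May ≈ 225, Jul ≈ 250; (250 − 225) / 225 ≈ +11.1%.

≈ +11.1%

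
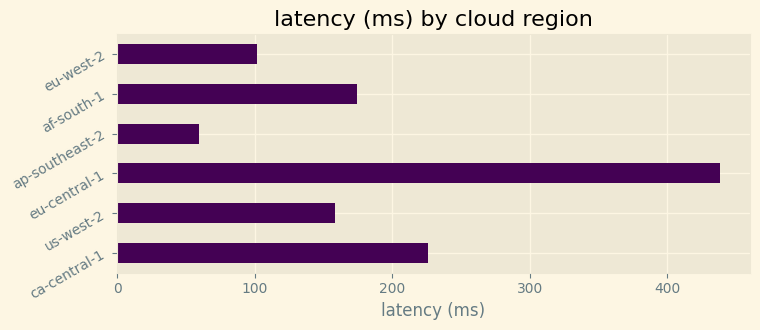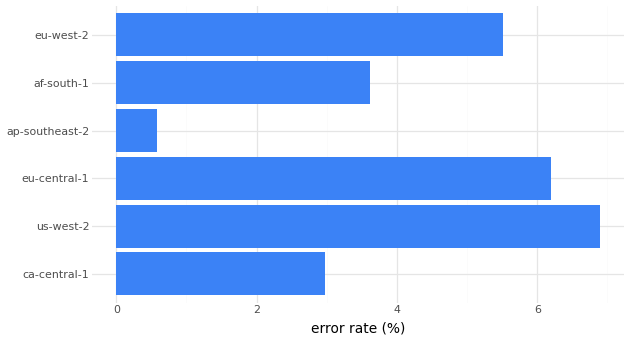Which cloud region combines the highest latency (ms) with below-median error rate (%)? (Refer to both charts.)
ca-central-1

Chart 2 median error rate (%) ≈ 5; below-median cloud regions: ca-central-1, ap-southeast-2, af-south-1. Among those, ca-central-1 has the highest latency (ms) (≈ 250).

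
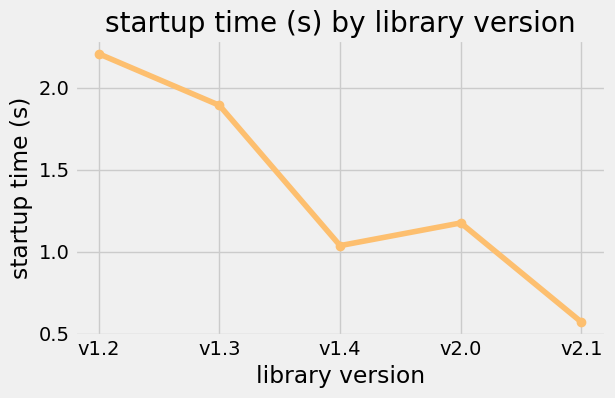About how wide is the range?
≈ 1.6

Max v1.2 ≈ 2.2, min v2.1 ≈ 0.6; range ≈ 1.6.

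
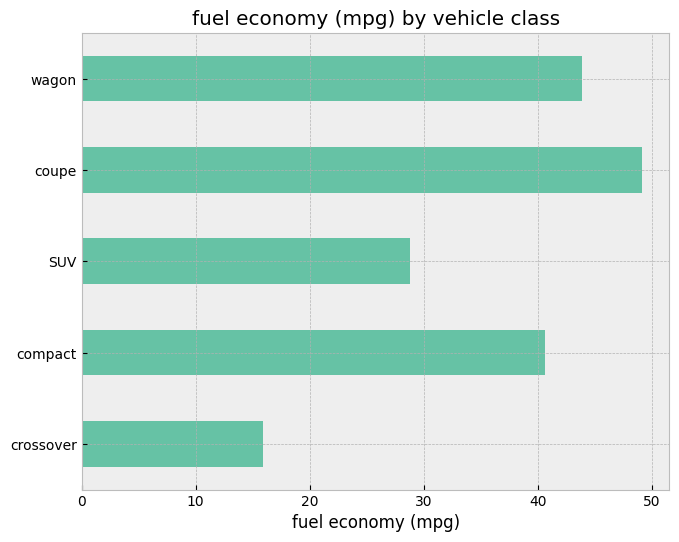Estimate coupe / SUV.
coupe ≈ 50, SUV ≈ 30; 50/30 ≈ 1.67.

≈ 1.67×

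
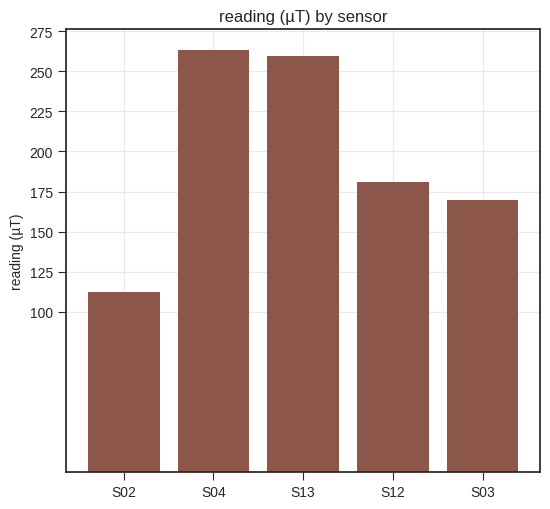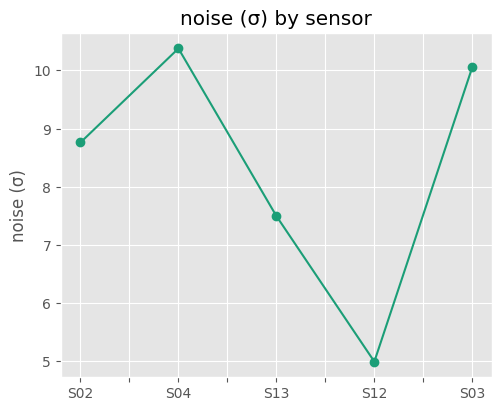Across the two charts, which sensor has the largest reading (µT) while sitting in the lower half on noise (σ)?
Chart 2 median noise (σ) ≈ 9; below-median sensors: S13, S12. Among those, S13 has the highest reading (µT) (≈ 250).

S13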